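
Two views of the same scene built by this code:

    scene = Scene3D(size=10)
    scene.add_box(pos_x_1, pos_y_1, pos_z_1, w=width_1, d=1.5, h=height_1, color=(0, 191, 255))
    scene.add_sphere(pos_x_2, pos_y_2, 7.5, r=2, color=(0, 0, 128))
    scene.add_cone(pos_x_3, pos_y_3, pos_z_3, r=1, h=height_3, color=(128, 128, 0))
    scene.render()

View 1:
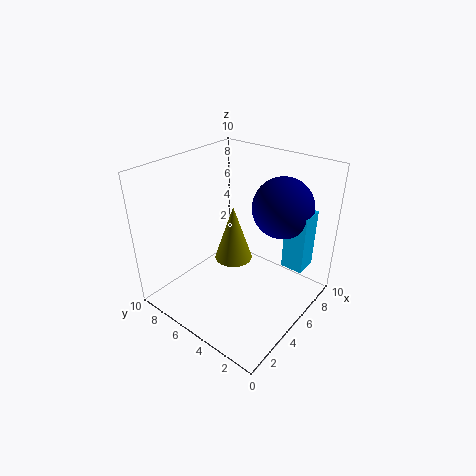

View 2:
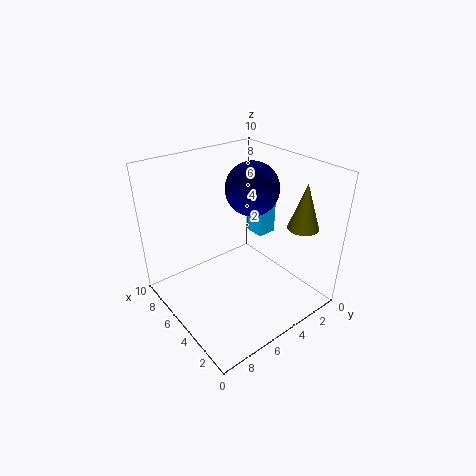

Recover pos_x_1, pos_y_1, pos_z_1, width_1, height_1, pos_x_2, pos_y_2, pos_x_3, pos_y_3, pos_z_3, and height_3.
pos_x_1 = 6
pos_y_1 = 0.5
pos_z_1 = 3.5
width_1 = 1.5
height_1 = 4
pos_x_2 = 6.5
pos_y_2 = 2.5
pos_x_3 = 1.5
pos_y_3 = 2.5
pos_z_3 = 6.5
height_3 = 3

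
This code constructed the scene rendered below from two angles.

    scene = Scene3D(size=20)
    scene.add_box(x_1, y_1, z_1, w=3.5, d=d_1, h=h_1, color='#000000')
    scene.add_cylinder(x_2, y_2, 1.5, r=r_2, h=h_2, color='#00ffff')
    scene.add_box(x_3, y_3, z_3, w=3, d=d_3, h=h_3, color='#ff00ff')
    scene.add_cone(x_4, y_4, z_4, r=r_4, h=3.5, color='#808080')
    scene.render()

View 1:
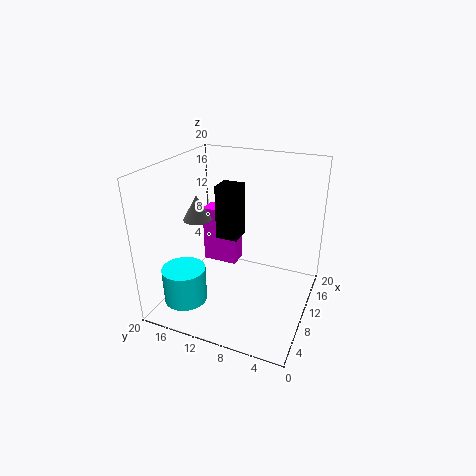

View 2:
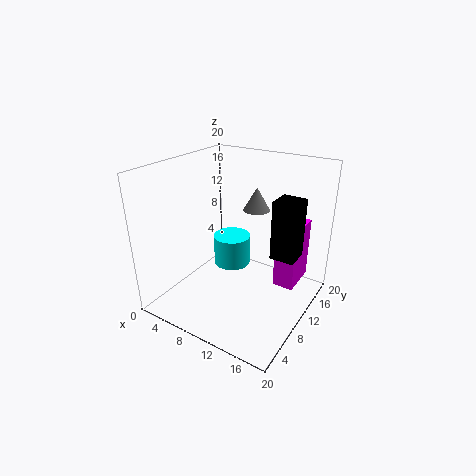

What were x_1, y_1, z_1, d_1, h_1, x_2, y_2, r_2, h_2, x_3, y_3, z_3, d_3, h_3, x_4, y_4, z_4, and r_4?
x_1 = 14, y_1 = 12, z_1 = 7, d_1 = 3.5, h_1 = 8.5, x_2 = 5, y_2 = 16, r_2 = 3, h_2 = 5, x_3 = 14.5, y_3 = 12.5, z_3 = 2.5, d_3 = 5.5, h_3 = 9, x_4 = 9.5, y_4 = 16, z_4 = 12, r_4 = 2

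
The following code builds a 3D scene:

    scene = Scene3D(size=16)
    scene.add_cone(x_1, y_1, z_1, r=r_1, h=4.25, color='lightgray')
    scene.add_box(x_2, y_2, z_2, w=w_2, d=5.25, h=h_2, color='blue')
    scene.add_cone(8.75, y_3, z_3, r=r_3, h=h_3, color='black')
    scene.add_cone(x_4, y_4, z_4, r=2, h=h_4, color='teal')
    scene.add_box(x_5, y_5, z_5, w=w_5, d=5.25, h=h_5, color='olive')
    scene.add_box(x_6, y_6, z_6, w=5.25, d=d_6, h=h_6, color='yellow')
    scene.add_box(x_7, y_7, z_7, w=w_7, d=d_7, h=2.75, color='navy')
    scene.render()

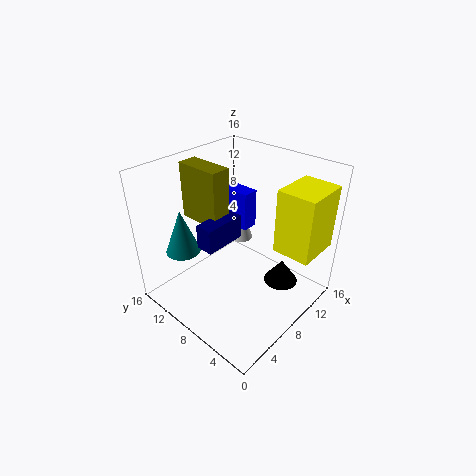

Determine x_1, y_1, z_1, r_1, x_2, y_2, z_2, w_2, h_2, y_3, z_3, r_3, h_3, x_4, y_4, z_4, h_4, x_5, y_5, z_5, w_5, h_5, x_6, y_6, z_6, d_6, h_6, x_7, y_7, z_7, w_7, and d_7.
x_1 = 14.25
y_1 = 13
z_1 = 3
r_1 = 1.5
x_2 = 11.5
y_2 = 10
z_2 = 6.5
w_2 = 2
h_2 = 4.75
y_3 = 2.5
z_3 = 4.75
r_3 = 1.75
h_3 = 2.5
x_4 = 4.5
y_4 = 13.5
z_4 = 5.5
h_4 = 5.25
x_5 = 6.25
y_5 = 9.75
z_5 = 9
w_5 = 2.25
h_5 = 6.5
x_6 = 10.25
y_6 = 0.5
z_6 = 6.75
d_6 = 4.25
h_6 = 7.25
x_7 = 4.25
y_7 = 8.5
z_7 = 7.5
w_7 = 4.75
d_7 = 2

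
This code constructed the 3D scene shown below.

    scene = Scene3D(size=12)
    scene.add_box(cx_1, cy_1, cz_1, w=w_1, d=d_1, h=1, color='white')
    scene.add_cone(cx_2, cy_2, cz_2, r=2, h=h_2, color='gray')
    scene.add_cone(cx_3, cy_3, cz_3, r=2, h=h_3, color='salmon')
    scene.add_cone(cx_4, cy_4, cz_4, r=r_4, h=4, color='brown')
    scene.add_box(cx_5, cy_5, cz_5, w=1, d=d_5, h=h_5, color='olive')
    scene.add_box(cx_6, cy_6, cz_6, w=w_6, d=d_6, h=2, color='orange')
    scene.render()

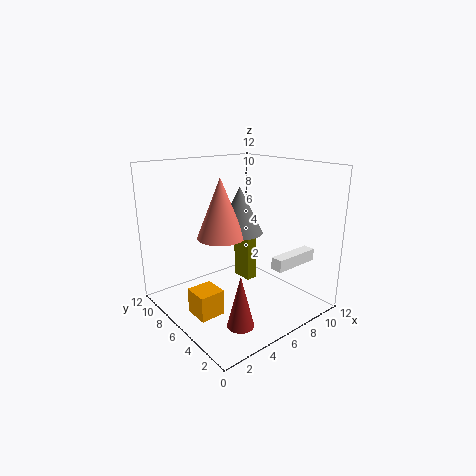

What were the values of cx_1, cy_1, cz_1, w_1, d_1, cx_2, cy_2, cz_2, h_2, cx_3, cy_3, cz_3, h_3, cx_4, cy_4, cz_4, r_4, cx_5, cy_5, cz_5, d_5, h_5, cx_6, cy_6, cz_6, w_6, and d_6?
cx_1 = 7
cy_1 = 2
cz_1 = 4
w_1 = 4
d_1 = 1
cx_2 = 7
cy_2 = 7
cz_2 = 6
h_2 = 4
cx_3 = 5
cy_3 = 7
cz_3 = 6
h_3 = 5
cx_4 = 3
cy_4 = 2
cz_4 = 1
r_4 = 1
cx_5 = 8
cy_5 = 7
cz_5 = 1
d_5 = 2
h_5 = 5
cx_6 = 1
cy_6 = 4
cz_6 = 1
w_6 = 2
d_6 = 2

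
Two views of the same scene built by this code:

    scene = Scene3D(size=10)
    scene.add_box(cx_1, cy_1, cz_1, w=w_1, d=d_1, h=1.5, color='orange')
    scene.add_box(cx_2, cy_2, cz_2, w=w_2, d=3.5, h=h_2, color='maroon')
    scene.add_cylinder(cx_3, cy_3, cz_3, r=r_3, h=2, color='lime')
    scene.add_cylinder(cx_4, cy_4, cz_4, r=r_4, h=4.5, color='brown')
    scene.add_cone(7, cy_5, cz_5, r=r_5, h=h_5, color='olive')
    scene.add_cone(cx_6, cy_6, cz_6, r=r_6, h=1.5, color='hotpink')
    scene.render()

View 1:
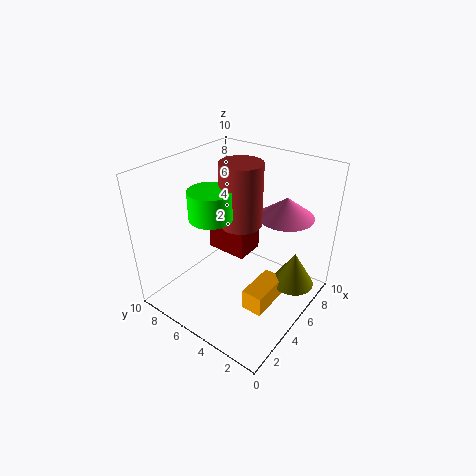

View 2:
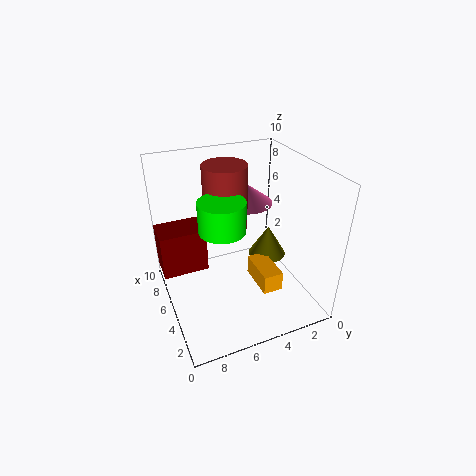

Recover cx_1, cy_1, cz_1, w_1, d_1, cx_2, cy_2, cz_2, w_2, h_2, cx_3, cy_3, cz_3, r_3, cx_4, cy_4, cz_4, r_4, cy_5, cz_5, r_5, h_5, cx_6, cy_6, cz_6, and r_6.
cx_1 = 3.5
cy_1 = 2
cz_1 = 0.5
w_1 = 3
d_1 = 1.5
cx_2 = 7.5
cy_2 = 6.5
cz_2 = 1
w_2 = 2.5
h_2 = 3.5
cx_3 = 4
cy_3 = 6.5
cz_3 = 6.5
r_3 = 1.5
cx_4 = 6
cy_4 = 5.5
cz_4 = 5.5
r_4 = 1.5
cy_5 = 1.5
cz_5 = 1.5
r_5 = 1.5
h_5 = 2.5
cx_6 = 8
cy_6 = 3
cz_6 = 6
r_6 = 2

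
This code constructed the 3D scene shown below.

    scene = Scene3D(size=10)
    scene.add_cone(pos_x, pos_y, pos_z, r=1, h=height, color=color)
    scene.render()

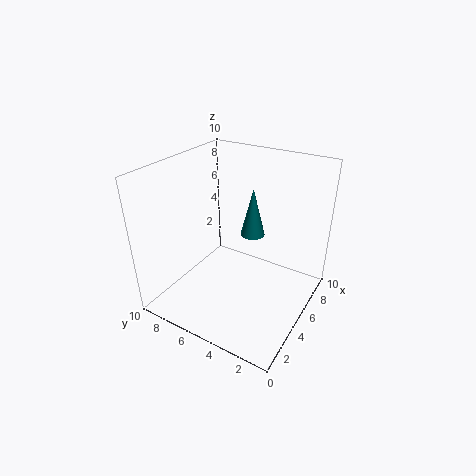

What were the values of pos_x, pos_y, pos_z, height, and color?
pos_x = 9; pos_y = 6; pos_z = 3; height = 4; color = 'teal'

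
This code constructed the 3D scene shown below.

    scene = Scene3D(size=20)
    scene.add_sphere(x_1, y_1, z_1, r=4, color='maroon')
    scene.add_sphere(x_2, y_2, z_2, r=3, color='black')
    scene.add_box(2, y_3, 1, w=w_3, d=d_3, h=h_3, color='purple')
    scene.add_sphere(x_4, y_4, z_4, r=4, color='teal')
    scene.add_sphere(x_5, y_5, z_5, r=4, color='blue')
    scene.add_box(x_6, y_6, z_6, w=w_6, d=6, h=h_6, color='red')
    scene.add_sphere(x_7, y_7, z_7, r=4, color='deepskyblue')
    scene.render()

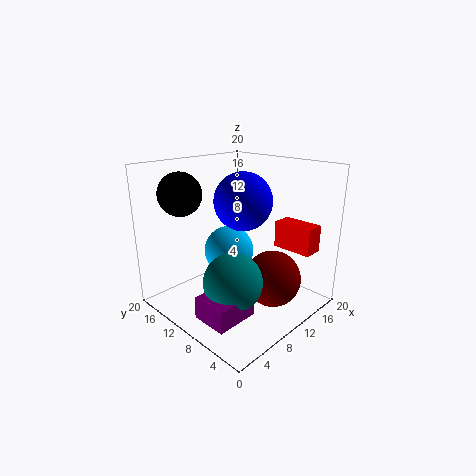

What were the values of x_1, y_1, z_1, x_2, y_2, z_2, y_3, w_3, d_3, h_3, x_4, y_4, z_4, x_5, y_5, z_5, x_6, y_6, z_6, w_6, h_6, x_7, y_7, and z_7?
x_1 = 13, y_1 = 6, z_1 = 4, x_2 = 5, y_2 = 16, z_2 = 16, y_3 = 5, w_3 = 6, d_3 = 5, h_3 = 3, x_4 = 7, y_4 = 8, z_4 = 5, x_5 = 11, y_5 = 10, z_5 = 15, x_6 = 17, y_6 = 3, z_6 = 7, w_6 = 3, h_6 = 4, x_7 = 14, y_7 = 16, z_7 = 5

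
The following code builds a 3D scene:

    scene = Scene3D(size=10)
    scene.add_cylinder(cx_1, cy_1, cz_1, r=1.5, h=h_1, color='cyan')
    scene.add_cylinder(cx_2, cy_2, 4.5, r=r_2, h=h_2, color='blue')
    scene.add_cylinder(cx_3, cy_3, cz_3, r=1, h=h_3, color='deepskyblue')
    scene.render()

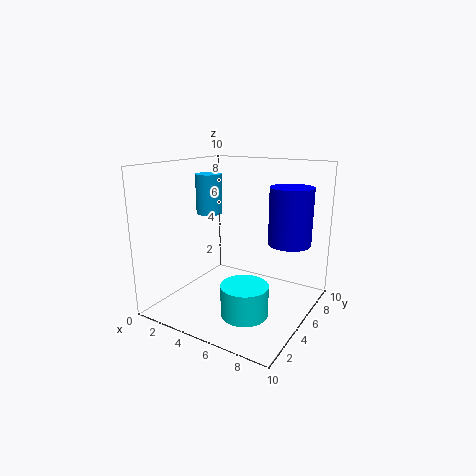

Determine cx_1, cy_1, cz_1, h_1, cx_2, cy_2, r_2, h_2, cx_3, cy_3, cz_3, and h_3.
cx_1 = 7; cy_1 = 2.5; cz_1 = 1; h_1 = 2; cx_2 = 8; cy_2 = 7; r_2 = 1.5; h_2 = 4; cx_3 = 1.5; cy_3 = 6.5; cz_3 = 6; h_3 = 3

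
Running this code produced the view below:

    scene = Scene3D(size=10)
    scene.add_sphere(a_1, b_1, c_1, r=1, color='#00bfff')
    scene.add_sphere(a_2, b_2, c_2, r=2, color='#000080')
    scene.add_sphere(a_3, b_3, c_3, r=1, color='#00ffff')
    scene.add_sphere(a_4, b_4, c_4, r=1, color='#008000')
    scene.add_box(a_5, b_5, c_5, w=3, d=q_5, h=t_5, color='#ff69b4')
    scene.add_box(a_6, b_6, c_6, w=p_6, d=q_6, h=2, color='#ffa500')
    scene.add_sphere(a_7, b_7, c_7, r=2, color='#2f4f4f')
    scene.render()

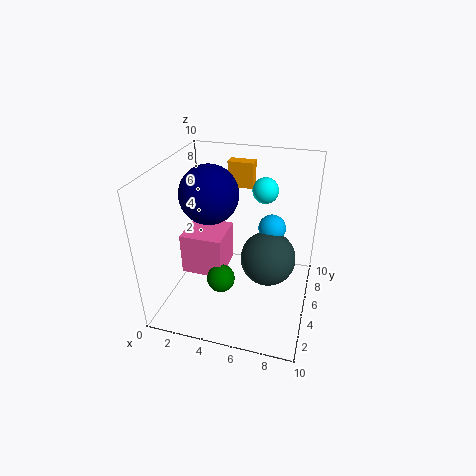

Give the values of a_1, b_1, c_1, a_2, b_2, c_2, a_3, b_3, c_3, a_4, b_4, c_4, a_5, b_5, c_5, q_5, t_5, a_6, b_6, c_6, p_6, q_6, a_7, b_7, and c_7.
a_1 = 7
b_1 = 7
c_1 = 5
a_2 = 3
b_2 = 5
c_2 = 8
a_3 = 6
b_3 = 9
c_3 = 7
a_4 = 4
b_4 = 4
c_4 = 2
a_5 = 1
b_5 = 4
c_5 = 2
q_5 = 3
t_5 = 3
a_6 = 3
b_6 = 9
c_6 = 7
p_6 = 2
q_6 = 1
a_7 = 7
b_7 = 6
c_7 = 3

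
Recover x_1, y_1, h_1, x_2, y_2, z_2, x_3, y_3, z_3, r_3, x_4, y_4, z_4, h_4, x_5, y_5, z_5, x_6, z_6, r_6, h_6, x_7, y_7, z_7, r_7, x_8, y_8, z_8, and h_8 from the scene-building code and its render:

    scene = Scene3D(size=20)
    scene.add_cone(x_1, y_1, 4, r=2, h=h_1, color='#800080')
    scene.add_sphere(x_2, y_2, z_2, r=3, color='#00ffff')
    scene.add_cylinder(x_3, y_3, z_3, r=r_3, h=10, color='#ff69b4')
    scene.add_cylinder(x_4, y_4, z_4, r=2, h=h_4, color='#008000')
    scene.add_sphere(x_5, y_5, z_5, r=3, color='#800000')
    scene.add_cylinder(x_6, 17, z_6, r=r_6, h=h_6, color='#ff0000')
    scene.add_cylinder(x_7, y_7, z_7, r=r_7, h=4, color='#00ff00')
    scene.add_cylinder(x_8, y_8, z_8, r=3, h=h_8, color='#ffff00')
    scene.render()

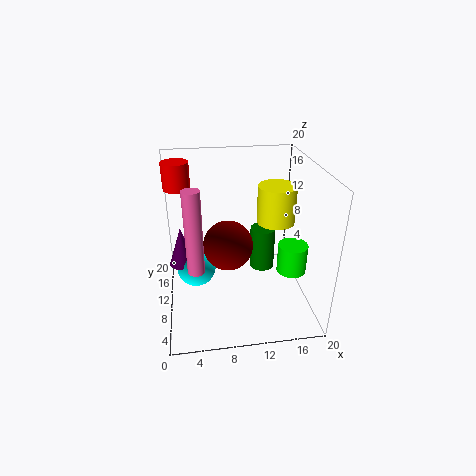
x_1 = 2, y_1 = 14, h_1 = 6, x_2 = 4, y_2 = 14, z_2 = 3, x_3 = 4, y_3 = 3, z_3 = 10, r_3 = 1, x_4 = 15, y_4 = 16, z_4 = 1, h_4 = 7, x_5 = 8, y_5 = 5, z_5 = 12, x_6 = 2, z_6 = 15, r_6 = 2, h_6 = 4, x_7 = 17, y_7 = 7, z_7 = 6, r_7 = 2, x_8 = 17, y_8 = 16, z_8 = 9, h_8 = 6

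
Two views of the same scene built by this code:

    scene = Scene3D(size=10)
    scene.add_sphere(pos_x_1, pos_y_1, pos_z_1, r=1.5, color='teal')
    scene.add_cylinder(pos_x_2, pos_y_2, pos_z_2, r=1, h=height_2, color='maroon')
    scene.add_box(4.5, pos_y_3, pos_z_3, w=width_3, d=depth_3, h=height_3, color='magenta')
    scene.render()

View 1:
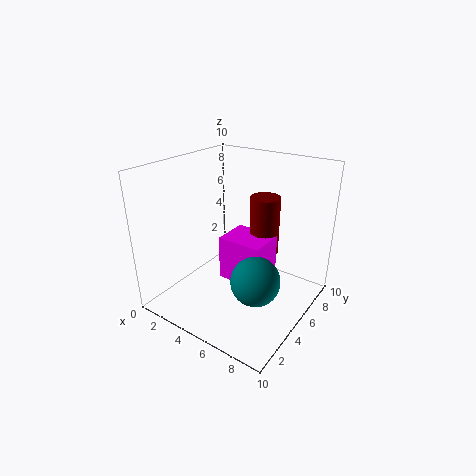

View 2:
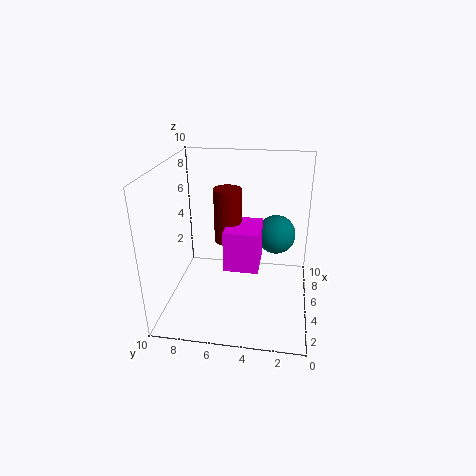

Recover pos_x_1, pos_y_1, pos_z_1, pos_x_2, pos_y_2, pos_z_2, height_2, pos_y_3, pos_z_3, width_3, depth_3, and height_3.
pos_x_1 = 8; pos_y_1 = 2.5; pos_z_1 = 4; pos_x_2 = 6.5; pos_y_2 = 6; pos_z_2 = 4; height_2 = 4; pos_y_3 = 3.5; pos_z_3 = 2.5; width_3 = 3; depth_3 = 2.5; height_3 = 3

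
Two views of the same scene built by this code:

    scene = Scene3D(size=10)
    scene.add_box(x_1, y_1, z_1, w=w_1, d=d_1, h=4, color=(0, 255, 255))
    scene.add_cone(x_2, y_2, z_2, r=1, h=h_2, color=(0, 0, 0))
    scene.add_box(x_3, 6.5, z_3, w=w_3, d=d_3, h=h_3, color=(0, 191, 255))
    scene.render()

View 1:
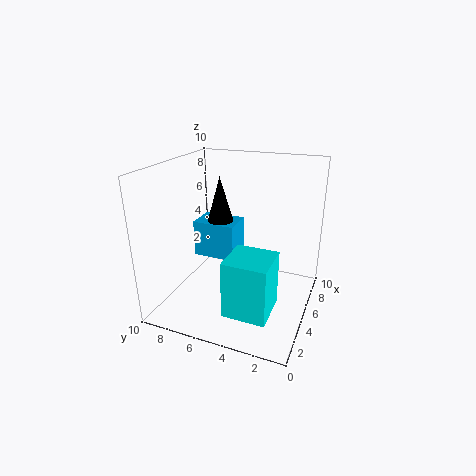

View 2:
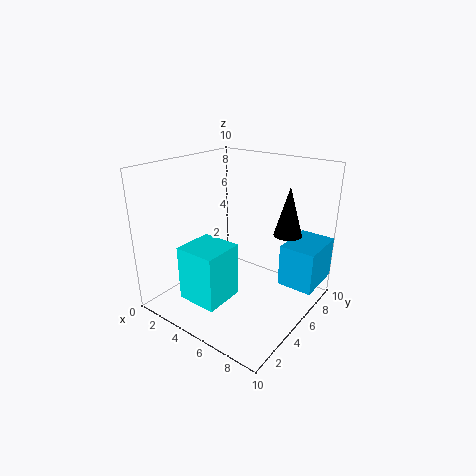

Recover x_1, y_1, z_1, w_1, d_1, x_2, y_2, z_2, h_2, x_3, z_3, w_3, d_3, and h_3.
x_1 = 2; y_1 = 2; z_1 = 0.5; w_1 = 3; d_1 = 3; x_2 = 7.5; y_2 = 7.5; z_2 = 5; h_2 = 3.5; x_3 = 7.5; z_3 = 1.5; w_3 = 2.5; d_3 = 3.5; h_3 = 3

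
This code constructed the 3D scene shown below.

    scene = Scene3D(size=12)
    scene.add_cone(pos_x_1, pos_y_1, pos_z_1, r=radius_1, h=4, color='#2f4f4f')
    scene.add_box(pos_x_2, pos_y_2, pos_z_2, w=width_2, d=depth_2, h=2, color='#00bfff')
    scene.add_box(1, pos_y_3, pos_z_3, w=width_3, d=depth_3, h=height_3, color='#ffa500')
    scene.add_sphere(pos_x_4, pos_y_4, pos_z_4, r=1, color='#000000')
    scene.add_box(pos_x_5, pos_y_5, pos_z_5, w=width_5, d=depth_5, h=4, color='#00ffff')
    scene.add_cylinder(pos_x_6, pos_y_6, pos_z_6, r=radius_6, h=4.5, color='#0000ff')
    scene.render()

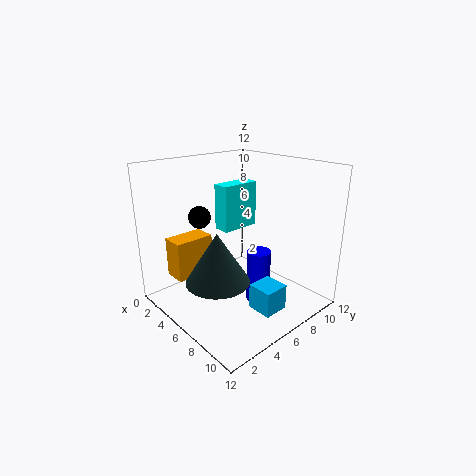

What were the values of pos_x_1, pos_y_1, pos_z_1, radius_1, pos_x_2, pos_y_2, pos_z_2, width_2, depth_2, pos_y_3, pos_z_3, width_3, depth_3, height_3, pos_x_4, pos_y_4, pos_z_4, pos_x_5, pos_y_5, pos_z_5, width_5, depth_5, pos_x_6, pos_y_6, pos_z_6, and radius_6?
pos_x_1 = 7
pos_y_1 = 3
pos_z_1 = 3.5
radius_1 = 2.5
pos_x_2 = 9
pos_y_2 = 4.5
pos_z_2 = 1.5
width_2 = 2
depth_2 = 2
pos_y_3 = 2
pos_z_3 = 2
width_3 = 2
depth_3 = 3.5
height_3 = 3.5
pos_x_4 = 2
pos_y_4 = 5
pos_z_4 = 7
pos_x_5 = 3
pos_y_5 = 6
pos_z_5 = 6
width_5 = 1.5
depth_5 = 3.5
pos_x_6 = 7.5
pos_y_6 = 7
pos_z_6 = 0.5
radius_6 = 1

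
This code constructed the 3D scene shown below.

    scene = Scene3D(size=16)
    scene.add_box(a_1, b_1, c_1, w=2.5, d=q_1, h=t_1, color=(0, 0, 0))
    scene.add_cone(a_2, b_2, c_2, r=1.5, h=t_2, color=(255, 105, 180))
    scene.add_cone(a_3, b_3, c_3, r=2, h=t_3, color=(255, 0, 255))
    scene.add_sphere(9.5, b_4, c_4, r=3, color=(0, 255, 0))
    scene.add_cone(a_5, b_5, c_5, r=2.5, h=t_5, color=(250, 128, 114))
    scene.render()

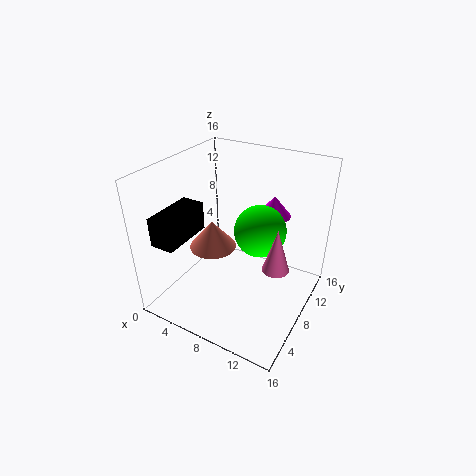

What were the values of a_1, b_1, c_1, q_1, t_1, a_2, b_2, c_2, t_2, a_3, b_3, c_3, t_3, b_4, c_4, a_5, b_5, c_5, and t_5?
a_1 = 2.5; b_1 = 0.5; c_1 = 9.5; q_1 = 5.5; t_1 = 3; a_2 = 12.5; b_2 = 8.5; c_2 = 5; t_2 = 5; a_3 = 10; b_3 = 13; c_3 = 9; t_3 = 2.5; b_4 = 10.5; c_4 = 8; a_5 = 6; b_5 = 6; c_5 = 7.5; t_5 = 3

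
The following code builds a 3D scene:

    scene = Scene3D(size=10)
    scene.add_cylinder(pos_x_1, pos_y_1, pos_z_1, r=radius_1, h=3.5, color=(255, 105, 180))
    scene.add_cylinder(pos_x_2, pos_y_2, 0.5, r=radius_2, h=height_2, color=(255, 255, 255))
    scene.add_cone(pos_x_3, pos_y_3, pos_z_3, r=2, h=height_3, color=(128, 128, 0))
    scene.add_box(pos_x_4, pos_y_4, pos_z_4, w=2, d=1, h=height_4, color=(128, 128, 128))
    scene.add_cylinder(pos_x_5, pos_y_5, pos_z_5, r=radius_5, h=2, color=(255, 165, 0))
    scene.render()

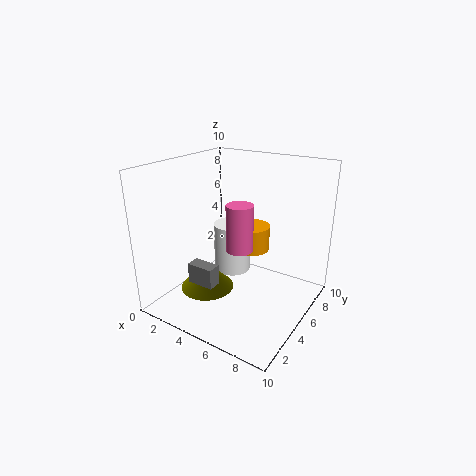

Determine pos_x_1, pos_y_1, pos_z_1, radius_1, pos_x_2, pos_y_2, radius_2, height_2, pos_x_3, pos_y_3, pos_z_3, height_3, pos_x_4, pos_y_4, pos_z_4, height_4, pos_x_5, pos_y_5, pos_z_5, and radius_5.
pos_x_1 = 4.5; pos_y_1 = 6; pos_z_1 = 3.5; radius_1 = 1; pos_x_2 = 2.5; pos_y_2 = 8; radius_2 = 1.5; height_2 = 4; pos_x_3 = 2.5; pos_y_3 = 4.5; pos_z_3 = 0.5; height_3 = 2; pos_x_4 = 2; pos_y_4 = 3; pos_z_4 = 1.5; height_4 = 1.5; pos_x_5 = 4; pos_y_5 = 8.5; pos_z_5 = 2.5; radius_5 = 1.5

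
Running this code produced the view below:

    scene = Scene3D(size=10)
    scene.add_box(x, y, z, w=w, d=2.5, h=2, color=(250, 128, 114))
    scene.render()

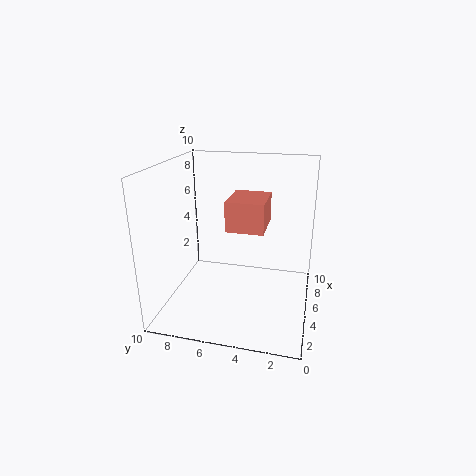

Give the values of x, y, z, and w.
x = 3.5, y = 3, z = 6, w = 3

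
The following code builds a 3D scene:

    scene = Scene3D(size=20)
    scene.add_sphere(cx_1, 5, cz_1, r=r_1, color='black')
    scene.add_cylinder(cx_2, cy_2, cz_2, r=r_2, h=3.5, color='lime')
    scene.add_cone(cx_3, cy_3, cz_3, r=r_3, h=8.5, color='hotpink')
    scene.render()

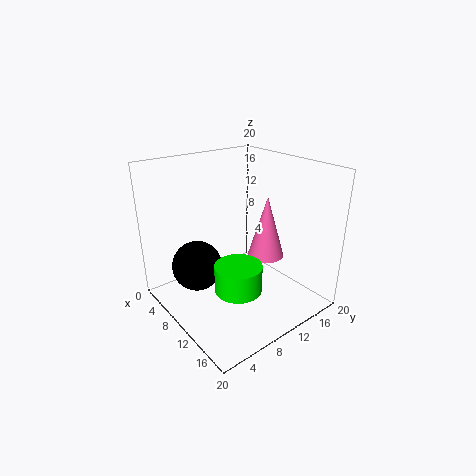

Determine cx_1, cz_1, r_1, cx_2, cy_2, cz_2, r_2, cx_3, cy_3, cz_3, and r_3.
cx_1 = 7; cz_1 = 6; r_1 = 3.5; cx_2 = 14.5; cy_2 = 6.5; cz_2 = 5.5; r_2 = 3; cx_3 = 12.5; cy_3 = 13; cz_3 = 7.5; r_3 = 2.5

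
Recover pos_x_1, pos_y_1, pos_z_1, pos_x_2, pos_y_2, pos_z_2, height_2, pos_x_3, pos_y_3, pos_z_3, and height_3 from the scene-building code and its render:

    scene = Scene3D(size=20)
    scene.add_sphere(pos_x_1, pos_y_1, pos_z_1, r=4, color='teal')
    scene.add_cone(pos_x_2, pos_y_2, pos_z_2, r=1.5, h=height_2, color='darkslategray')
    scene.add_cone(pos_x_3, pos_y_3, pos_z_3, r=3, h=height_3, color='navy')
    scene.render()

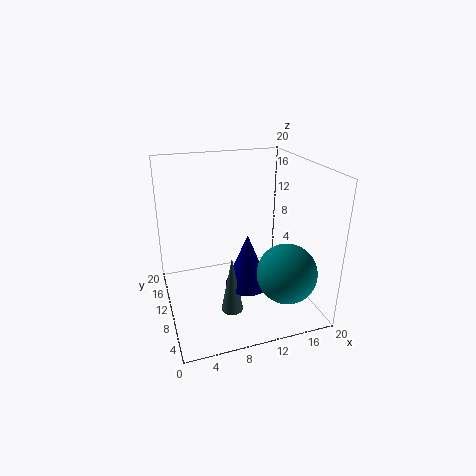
pos_x_1 = 15
pos_y_1 = 4.5
pos_z_1 = 6.5
pos_x_2 = 8
pos_y_2 = 6.5
pos_z_2 = 1
height_2 = 8
pos_x_3 = 10.5
pos_y_3 = 7.5
pos_z_3 = 4
height_3 = 7.5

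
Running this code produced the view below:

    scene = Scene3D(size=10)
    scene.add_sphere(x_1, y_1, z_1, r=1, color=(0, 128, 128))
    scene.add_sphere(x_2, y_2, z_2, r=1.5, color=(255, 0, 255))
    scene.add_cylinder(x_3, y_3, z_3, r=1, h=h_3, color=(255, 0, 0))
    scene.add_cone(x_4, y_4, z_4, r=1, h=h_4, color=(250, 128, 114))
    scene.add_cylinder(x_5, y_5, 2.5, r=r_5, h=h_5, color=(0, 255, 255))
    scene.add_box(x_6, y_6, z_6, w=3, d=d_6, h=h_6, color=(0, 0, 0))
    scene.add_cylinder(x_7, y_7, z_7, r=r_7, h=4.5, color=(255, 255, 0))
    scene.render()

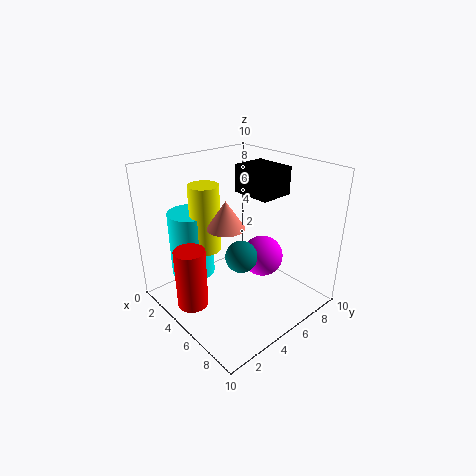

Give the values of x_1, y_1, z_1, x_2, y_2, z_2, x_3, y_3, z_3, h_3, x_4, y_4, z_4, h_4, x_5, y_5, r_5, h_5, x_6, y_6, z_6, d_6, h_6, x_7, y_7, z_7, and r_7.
x_1 = 7, y_1 = 3.5, z_1 = 5, x_2 = 5.5, y_2 = 7, z_2 = 3, x_3 = 5, y_3 = 1, z_3 = 1.5, h_3 = 4, x_4 = 8, y_4 = 1.5, z_4 = 8, h_4 = 1.5, x_5 = 3, y_5 = 2.5, r_5 = 1.5, h_5 = 4.5, x_6 = 3, y_6 = 6.5, z_6 = 7.5, d_6 = 2.5, h_6 = 2, x_7 = 4, y_7 = 3, z_7 = 4.5, r_7 = 1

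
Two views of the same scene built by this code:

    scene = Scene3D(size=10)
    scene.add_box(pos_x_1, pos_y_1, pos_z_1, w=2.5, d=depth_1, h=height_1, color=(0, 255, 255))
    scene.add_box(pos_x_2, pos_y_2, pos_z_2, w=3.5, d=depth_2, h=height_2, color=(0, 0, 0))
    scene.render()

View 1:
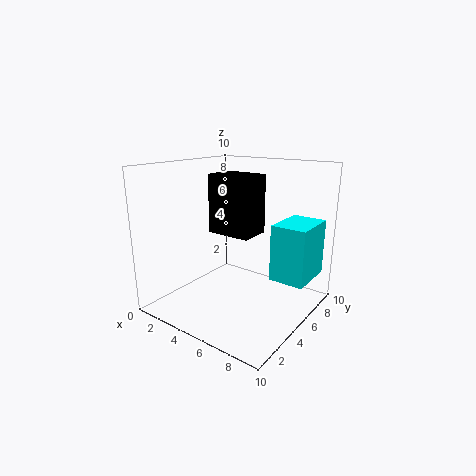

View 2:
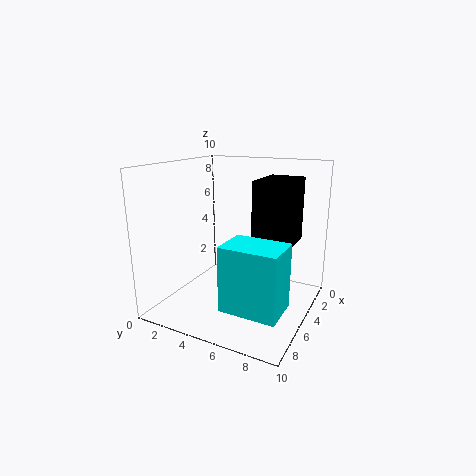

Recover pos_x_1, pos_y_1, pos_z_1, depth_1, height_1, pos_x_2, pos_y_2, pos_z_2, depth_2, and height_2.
pos_x_1 = 7
pos_y_1 = 6
pos_z_1 = 2
depth_1 = 3.5
height_1 = 4
pos_x_2 = 1.5
pos_y_2 = 6
pos_z_2 = 4.5
depth_2 = 2.5
height_2 = 4.5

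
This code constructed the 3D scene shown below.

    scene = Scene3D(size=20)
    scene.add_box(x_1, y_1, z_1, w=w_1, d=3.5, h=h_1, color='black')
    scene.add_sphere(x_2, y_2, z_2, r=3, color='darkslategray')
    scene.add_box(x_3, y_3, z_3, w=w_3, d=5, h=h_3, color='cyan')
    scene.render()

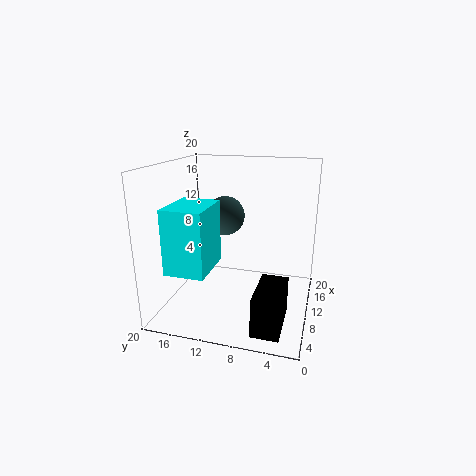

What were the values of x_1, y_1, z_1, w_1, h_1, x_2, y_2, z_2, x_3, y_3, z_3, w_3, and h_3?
x_1 = 1, y_1 = 2.5, z_1 = 1, w_1 = 7, h_1 = 5, x_2 = 15, y_2 = 13.5, z_2 = 11.5, x_3 = 0.5, y_3 = 11.5, z_3 = 8, w_3 = 6.5, h_3 = 8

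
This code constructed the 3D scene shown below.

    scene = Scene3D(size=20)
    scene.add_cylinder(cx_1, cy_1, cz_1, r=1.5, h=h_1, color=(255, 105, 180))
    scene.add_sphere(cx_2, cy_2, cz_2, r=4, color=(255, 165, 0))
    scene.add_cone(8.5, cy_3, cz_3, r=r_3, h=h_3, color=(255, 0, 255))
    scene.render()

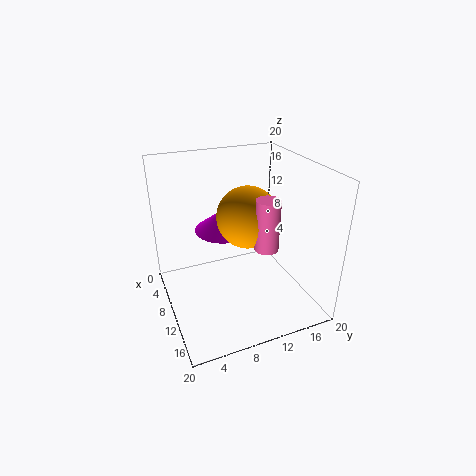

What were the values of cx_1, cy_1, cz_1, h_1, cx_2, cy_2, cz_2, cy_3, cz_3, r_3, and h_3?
cx_1 = 15.5; cy_1 = 11.5; cz_1 = 11; h_1 = 6.5; cx_2 = 12; cy_2 = 10.5; cz_2 = 14; cy_3 = 8.5; cz_3 = 11; r_3 = 4; h_3 = 3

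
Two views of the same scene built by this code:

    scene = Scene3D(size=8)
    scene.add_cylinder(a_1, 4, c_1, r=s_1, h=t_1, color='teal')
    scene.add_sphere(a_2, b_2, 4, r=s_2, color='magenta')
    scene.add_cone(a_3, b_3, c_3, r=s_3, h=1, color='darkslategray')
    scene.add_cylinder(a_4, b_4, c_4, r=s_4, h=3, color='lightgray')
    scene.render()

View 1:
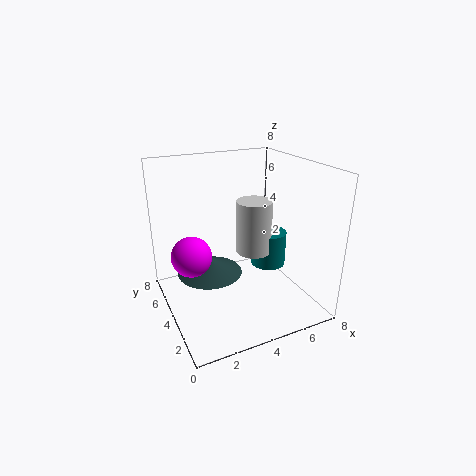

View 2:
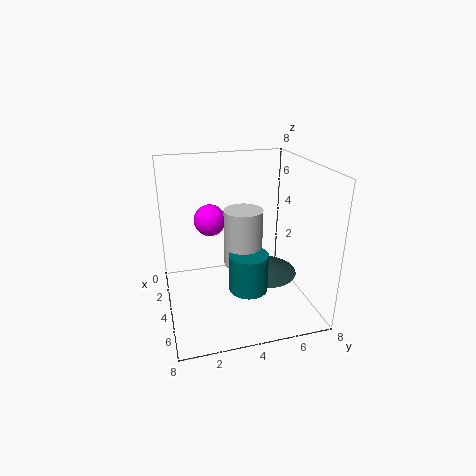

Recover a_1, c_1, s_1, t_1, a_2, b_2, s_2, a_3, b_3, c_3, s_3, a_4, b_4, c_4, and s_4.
a_1 = 6; c_1 = 2; s_1 = 1; t_1 = 2; a_2 = 1; b_2 = 3; s_2 = 1; a_3 = 3; b_3 = 6; c_3 = 1; s_3 = 2; a_4 = 5; b_4 = 4; c_4 = 3; s_4 = 1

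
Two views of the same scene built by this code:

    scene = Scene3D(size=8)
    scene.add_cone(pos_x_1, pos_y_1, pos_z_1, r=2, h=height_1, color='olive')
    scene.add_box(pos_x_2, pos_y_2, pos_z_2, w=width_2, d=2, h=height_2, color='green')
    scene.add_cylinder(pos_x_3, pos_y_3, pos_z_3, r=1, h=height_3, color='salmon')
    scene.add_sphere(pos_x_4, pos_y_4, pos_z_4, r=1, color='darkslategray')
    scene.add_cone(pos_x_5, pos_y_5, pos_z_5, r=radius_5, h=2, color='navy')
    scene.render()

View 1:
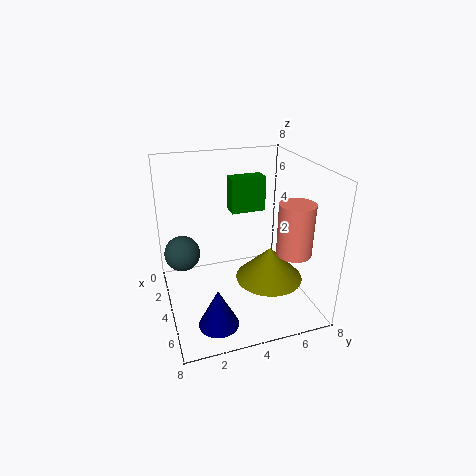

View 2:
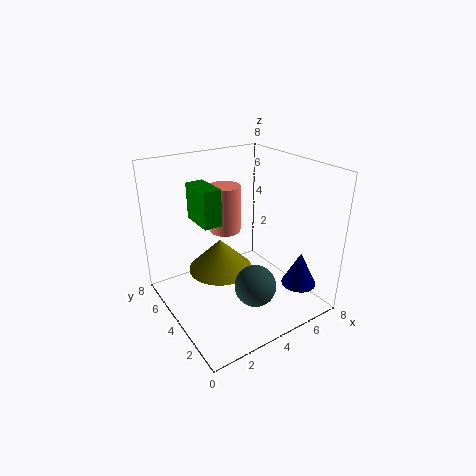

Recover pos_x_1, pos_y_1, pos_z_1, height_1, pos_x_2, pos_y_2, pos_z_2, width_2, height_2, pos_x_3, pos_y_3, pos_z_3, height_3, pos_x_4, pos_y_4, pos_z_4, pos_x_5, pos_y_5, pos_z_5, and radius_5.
pos_x_1 = 4, pos_y_1 = 6, pos_z_1 = 1, height_1 = 2, pos_x_2 = 2, pos_y_2 = 4, pos_z_2 = 5, width_2 = 1, height_2 = 2, pos_x_3 = 5, pos_y_3 = 7, pos_z_3 = 3, height_3 = 3, pos_x_4 = 3, pos_y_4 = 1, pos_z_4 = 3, pos_x_5 = 7, pos_y_5 = 2, pos_z_5 = 1, radius_5 = 1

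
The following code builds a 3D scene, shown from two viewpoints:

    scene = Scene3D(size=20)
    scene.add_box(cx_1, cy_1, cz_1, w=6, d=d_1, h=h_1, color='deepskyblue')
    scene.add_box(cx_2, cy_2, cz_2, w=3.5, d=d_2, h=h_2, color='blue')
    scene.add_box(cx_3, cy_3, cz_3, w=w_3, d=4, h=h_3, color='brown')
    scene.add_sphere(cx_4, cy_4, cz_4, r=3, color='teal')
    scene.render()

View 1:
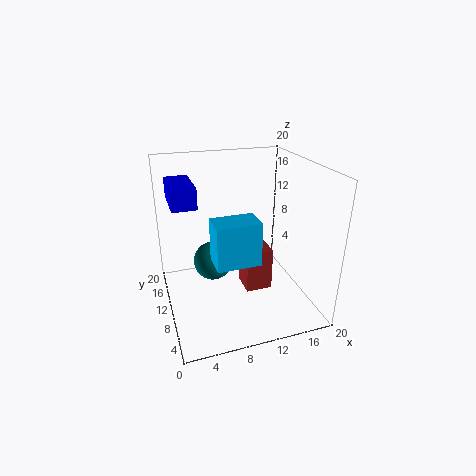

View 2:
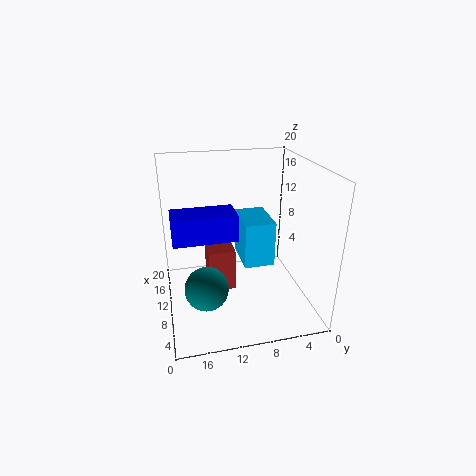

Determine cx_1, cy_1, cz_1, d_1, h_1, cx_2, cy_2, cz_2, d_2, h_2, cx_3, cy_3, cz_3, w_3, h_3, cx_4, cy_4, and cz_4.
cx_1 = 6
cy_1 = 6
cz_1 = 7.5
d_1 = 4
h_1 = 6
cx_2 = 1.5
cy_2 = 12
cz_2 = 14
d_2 = 7
h_2 = 3
cx_3 = 11.5
cy_3 = 10
cz_3 = 0.5
w_3 = 4
h_3 = 6.5
cx_4 = 7.5
cy_4 = 15
cz_4 = 4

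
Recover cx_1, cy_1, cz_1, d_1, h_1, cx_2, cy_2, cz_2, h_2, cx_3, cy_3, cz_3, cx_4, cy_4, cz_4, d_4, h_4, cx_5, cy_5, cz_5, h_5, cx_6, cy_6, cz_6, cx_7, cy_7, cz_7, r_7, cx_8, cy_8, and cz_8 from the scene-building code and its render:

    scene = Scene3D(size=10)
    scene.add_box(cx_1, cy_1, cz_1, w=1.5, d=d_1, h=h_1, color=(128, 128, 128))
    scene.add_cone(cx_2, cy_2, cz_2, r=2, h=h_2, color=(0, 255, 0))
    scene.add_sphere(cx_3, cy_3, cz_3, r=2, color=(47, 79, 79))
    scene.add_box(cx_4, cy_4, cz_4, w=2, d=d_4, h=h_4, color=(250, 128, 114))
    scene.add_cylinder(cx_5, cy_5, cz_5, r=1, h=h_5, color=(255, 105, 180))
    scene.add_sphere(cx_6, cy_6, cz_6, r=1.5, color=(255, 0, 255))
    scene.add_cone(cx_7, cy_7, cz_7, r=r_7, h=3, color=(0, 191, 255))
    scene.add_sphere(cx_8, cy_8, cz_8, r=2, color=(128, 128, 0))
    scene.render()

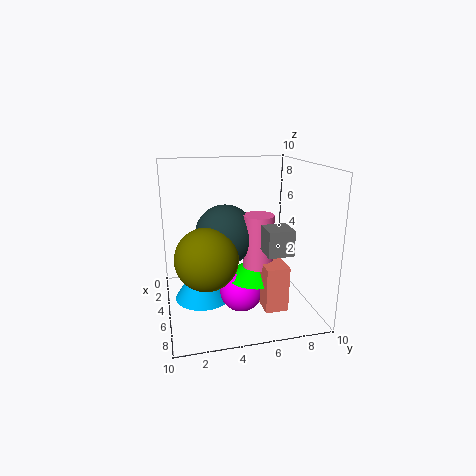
cx_1 = 8.5
cy_1 = 5.5
cz_1 = 5.5
d_1 = 1.5
h_1 = 1.5
cx_2 = 6
cy_2 = 6
cz_2 = 2.5
h_2 = 1.5
cx_3 = 5.5
cy_3 = 4
cz_3 = 5.5
cx_4 = 6.5
cy_4 = 6
cz_4 = 1
d_4 = 1.5
h_4 = 3
cx_5 = 6.5
cy_5 = 6
cz_5 = 3.5
h_5 = 3.5
cx_6 = 6
cy_6 = 5
cz_6 = 1.5
cx_7 = 4.5
cy_7 = 2.5
cz_7 = 0.5
r_7 = 2
cx_8 = 7
cy_8 = 2.5
cz_8 = 4.5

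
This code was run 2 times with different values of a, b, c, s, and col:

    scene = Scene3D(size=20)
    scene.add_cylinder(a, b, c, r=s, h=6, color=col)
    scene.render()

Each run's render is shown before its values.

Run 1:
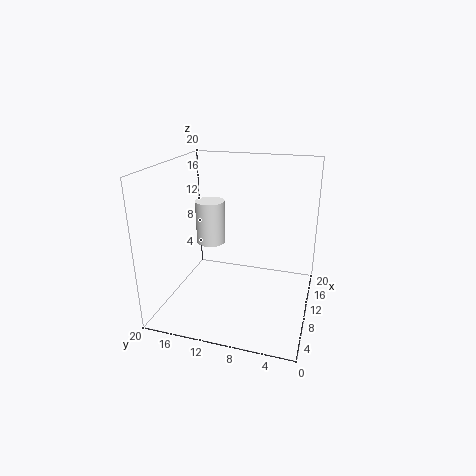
a = 10; b = 14; c = 9; s = 2; col = 'white'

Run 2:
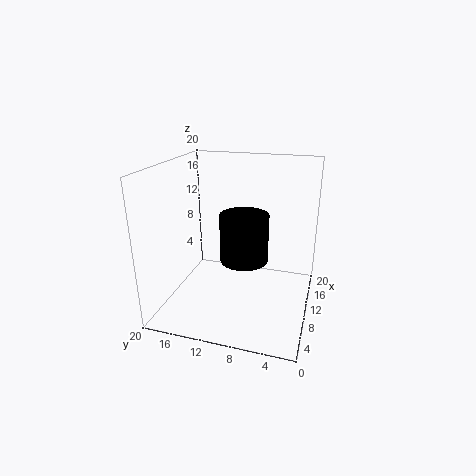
a = 6; b = 8; c = 9; s = 3; col = 'black'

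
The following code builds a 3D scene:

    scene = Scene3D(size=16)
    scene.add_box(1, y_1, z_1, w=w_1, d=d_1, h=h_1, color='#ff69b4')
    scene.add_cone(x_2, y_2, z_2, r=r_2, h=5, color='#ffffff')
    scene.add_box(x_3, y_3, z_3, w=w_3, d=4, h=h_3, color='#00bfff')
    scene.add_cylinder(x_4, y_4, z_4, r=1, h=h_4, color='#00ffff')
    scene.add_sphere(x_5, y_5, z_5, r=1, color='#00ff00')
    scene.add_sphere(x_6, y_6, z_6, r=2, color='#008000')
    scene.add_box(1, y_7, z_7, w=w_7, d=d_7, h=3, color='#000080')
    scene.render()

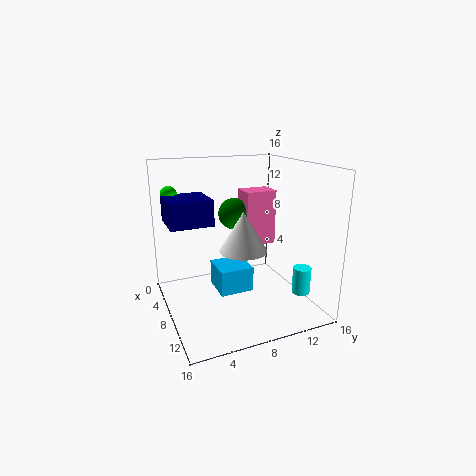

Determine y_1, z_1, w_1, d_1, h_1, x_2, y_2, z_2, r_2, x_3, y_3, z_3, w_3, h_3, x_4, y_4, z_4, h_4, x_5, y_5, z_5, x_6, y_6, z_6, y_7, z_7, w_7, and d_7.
y_1 = 11
z_1 = 5
w_1 = 3
d_1 = 4
h_1 = 7
x_2 = 5
y_2 = 10
z_2 = 5
r_2 = 3
x_3 = 4
y_3 = 6
z_3 = 1
w_3 = 4
h_3 = 3
x_4 = 12
y_4 = 14
z_4 = 2
h_4 = 3
x_5 = 1
y_5 = 2
z_5 = 12
x_6 = 2
y_6 = 10
z_6 = 9
y_7 = 1
z_7 = 9
w_7 = 5
d_7 = 5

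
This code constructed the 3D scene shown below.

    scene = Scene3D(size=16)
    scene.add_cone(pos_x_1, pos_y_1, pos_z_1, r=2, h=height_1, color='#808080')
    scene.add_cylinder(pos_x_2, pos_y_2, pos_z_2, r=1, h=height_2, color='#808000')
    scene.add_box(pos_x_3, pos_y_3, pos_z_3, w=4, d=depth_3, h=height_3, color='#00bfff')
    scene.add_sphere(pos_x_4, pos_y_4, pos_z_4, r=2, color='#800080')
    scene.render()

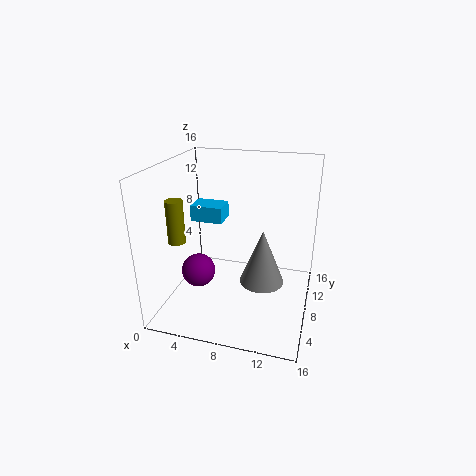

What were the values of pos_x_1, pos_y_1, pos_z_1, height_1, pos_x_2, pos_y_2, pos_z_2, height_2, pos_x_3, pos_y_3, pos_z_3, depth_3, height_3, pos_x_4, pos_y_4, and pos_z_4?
pos_x_1 = 12
pos_y_1 = 2
pos_z_1 = 7
height_1 = 5
pos_x_2 = 1
pos_y_2 = 7
pos_z_2 = 7
height_2 = 5
pos_x_3 = 1
pos_y_3 = 11
pos_z_3 = 8
depth_3 = 3
height_3 = 2
pos_x_4 = 3
pos_y_4 = 8
pos_z_4 = 3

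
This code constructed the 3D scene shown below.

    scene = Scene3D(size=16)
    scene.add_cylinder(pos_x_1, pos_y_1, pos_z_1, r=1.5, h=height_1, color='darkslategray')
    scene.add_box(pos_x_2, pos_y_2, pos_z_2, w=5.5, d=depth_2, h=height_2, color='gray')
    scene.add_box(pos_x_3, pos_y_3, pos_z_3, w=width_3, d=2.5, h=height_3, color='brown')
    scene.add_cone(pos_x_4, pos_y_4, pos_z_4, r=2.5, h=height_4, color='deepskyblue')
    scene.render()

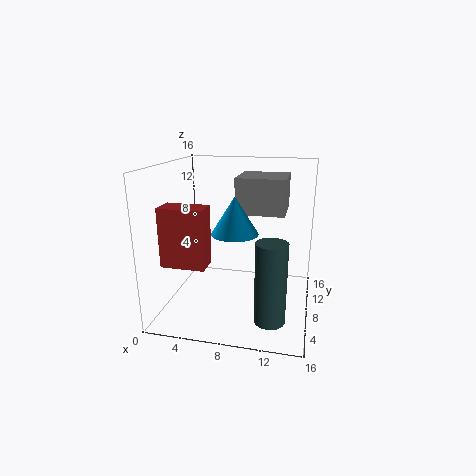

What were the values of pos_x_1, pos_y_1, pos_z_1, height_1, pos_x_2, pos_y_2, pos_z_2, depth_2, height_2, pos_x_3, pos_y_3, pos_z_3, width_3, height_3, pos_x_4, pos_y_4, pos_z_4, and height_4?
pos_x_1 = 12.5
pos_y_1 = 2
pos_z_1 = 2
height_1 = 8
pos_x_2 = 7.5
pos_y_2 = 8.5
pos_z_2 = 10.5
depth_2 = 5.5
height_2 = 4
pos_x_3 = 1.5
pos_y_3 = 2
pos_z_3 = 6.5
width_3 = 4.5
height_3 = 6
pos_x_4 = 8
pos_y_4 = 6.5
pos_z_4 = 9
height_4 = 4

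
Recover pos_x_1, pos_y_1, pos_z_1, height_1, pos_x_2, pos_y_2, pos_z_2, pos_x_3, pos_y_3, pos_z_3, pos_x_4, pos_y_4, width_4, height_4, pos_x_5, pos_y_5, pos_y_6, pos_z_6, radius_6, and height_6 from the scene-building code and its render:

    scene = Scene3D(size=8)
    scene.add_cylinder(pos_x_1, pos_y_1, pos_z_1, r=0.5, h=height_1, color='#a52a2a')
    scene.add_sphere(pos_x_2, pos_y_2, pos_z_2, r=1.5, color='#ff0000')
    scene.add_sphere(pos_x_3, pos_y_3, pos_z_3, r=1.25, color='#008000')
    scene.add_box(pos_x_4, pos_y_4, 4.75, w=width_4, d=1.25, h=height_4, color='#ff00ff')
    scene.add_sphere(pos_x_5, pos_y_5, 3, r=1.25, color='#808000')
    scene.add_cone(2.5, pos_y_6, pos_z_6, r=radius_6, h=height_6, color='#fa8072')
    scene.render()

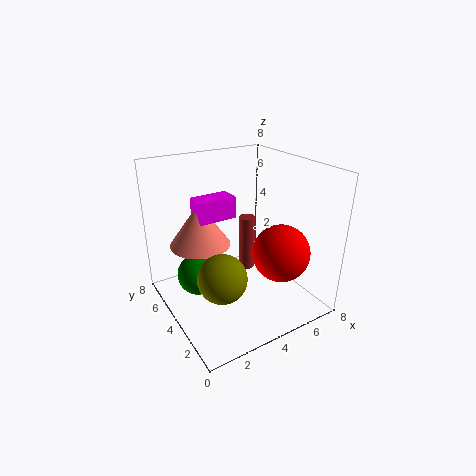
pos_x_1 = 5.75
pos_y_1 = 5.75
pos_z_1 = 0.75
height_1 = 3.5
pos_x_2 = 5.25
pos_y_2 = 1.75
pos_z_2 = 3.75
pos_x_3 = 2.25
pos_y_3 = 5.75
pos_z_3 = 1.25
pos_x_4 = 2.25
pos_y_4 = 5
width_4 = 2.25
height_4 = 1.25
pos_x_5 = 2
pos_y_5 = 2.25
pos_y_6 = 5.75
pos_z_6 = 3.25
radius_6 = 1.75
height_6 = 2.5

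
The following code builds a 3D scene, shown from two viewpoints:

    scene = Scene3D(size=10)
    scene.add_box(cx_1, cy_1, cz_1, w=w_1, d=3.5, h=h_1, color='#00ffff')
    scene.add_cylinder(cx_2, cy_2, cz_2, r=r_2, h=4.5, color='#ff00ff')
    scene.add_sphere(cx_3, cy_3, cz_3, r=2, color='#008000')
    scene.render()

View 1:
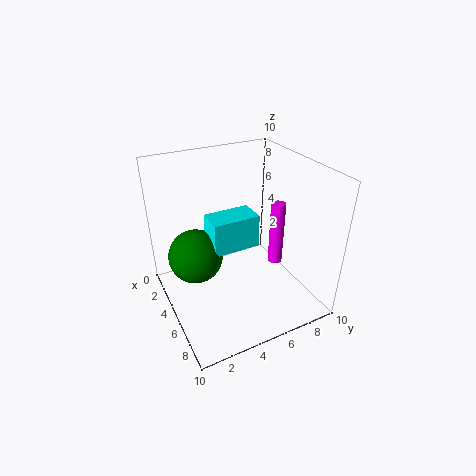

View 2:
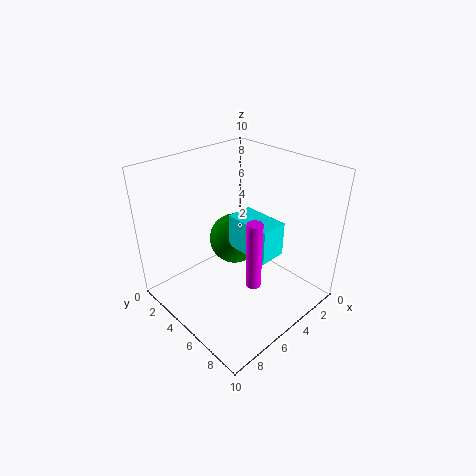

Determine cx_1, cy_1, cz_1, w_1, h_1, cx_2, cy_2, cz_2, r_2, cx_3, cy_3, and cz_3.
cx_1 = 2.5; cy_1 = 3.5; cz_1 = 3.5; w_1 = 2; h_1 = 2.5; cx_2 = 6; cy_2 = 7.5; cz_2 = 3; r_2 = 0.5; cx_3 = 3; cy_3 = 2.5; cz_3 = 3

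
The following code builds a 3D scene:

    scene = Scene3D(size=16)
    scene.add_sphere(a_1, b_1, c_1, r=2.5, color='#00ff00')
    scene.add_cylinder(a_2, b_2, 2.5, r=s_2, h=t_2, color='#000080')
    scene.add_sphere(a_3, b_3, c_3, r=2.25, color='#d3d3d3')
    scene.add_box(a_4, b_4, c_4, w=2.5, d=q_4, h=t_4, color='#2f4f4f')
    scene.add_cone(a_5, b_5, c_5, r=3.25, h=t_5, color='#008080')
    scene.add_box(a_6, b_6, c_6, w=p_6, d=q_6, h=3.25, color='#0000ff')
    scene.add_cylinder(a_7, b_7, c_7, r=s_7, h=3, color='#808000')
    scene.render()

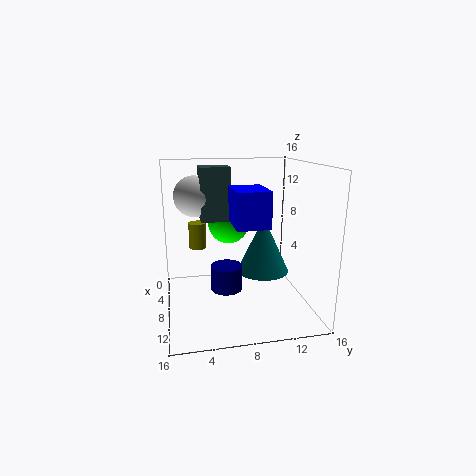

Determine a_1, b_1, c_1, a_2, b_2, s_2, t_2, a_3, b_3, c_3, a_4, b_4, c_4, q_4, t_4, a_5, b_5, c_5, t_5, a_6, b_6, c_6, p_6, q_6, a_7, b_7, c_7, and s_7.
a_1 = 3.5
b_1 = 7.75
c_1 = 8.5
a_2 = 9
b_2 = 6.5
s_2 = 1.75
t_2 = 2.75
a_3 = 6.25
b_3 = 3.5
c_3 = 12.5
a_4 = 5.75
b_4 = 4
c_4 = 10
q_4 = 3.25
t_4 = 5.75
a_5 = 4.5
b_5 = 12
c_5 = 2.25
t_5 = 7
a_6 = 12
b_6 = 6.25
c_6 = 11.25
p_6 = 4
q_6 = 3
a_7 = 5.25
b_7 = 3.75
c_7 = 6.25
s_7 = 1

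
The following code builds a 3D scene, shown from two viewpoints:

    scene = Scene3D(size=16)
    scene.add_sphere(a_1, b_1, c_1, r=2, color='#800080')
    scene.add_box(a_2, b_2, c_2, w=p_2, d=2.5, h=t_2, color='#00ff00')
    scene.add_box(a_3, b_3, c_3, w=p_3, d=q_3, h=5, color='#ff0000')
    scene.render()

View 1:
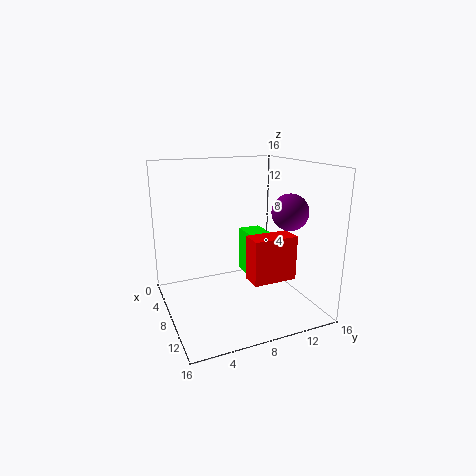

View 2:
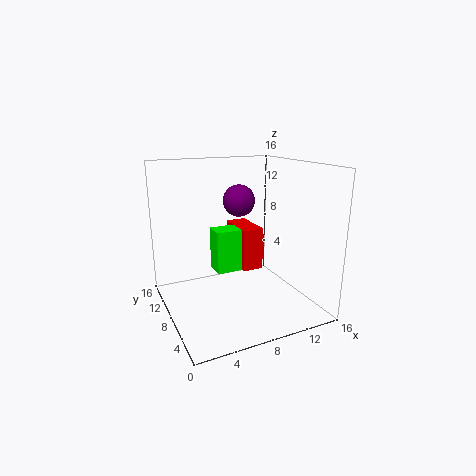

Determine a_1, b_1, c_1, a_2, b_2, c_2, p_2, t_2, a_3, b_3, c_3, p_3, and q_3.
a_1 = 10.5; b_1 = 13; c_1 = 11; a_2 = 6; b_2 = 9; c_2 = 3.5; p_2 = 3; t_2 = 5; a_3 = 9; b_3 = 8.5; c_3 = 3.5; p_3 = 2.5; q_3 = 5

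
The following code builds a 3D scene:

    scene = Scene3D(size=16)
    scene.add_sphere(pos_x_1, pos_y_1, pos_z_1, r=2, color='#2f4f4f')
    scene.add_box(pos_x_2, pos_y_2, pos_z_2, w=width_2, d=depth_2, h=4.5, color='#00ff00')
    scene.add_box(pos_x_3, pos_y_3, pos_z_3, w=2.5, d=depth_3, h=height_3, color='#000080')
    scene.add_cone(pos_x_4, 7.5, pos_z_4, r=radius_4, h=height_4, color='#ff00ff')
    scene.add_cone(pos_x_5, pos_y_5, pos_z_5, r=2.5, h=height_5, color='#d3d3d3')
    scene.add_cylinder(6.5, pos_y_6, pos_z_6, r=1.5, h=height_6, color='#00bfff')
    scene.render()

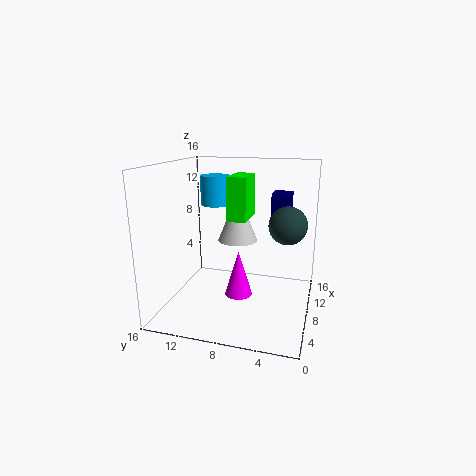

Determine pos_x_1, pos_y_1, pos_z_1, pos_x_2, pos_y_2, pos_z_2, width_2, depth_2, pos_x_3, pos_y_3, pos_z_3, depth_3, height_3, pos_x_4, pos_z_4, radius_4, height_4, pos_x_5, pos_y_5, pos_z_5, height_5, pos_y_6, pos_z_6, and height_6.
pos_x_1 = 7.5, pos_y_1 = 2.5, pos_z_1 = 10, pos_x_2 = 5.5, pos_y_2 = 6.5, pos_z_2 = 10.5, width_2 = 4, depth_2 = 2, pos_x_3 = 8.5, pos_y_3 = 2.5, pos_z_3 = 9, depth_3 = 2, height_3 = 4, pos_x_4 = 6.5, pos_z_4 = 2, radius_4 = 1.5, height_4 = 5, pos_x_5 = 13, pos_y_5 = 9.5, pos_z_5 = 6, height_5 = 6, pos_y_6 = 10, pos_z_6 = 12, height_6 = 3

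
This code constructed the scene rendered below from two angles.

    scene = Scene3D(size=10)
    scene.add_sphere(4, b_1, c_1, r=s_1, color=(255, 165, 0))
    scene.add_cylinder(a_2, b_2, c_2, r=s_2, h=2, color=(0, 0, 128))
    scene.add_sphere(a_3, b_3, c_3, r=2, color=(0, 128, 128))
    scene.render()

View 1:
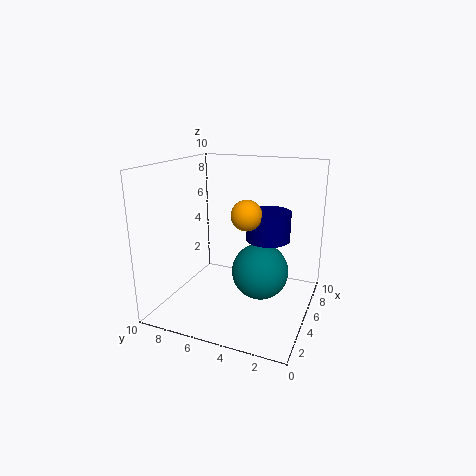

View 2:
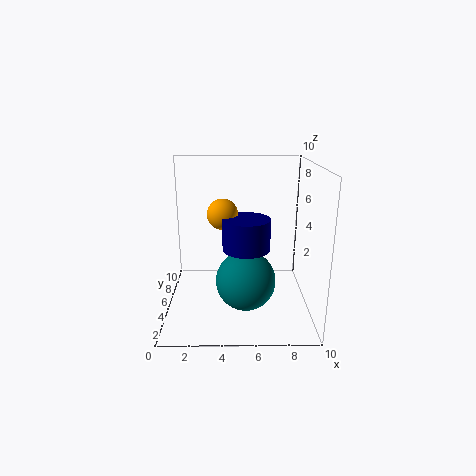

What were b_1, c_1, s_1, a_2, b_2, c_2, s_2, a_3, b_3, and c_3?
b_1 = 4; c_1 = 7; s_1 = 1; a_2 = 5.5; b_2 = 3; c_2 = 5; s_2 = 1.5; a_3 = 5.5; b_3 = 3.5; c_3 = 2.5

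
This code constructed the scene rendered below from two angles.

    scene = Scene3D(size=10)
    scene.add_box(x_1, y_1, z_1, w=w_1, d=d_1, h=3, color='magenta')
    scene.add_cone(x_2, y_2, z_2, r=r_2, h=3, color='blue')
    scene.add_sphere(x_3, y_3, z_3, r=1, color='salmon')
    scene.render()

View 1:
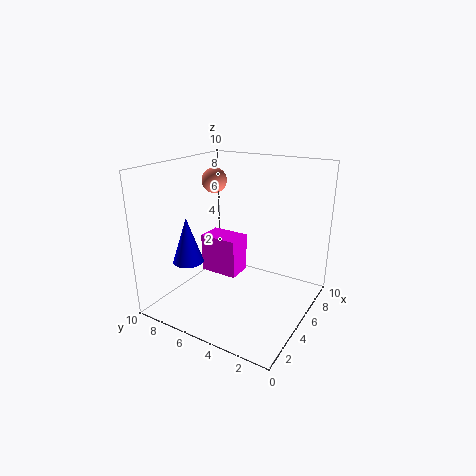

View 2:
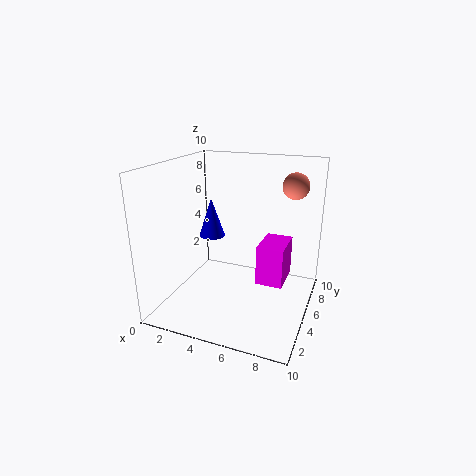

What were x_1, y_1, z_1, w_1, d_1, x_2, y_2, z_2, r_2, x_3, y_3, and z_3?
x_1 = 6; y_1 = 6; z_1 = 1; w_1 = 2; d_1 = 3; x_2 = 2; y_2 = 7; z_2 = 4; r_2 = 1; x_3 = 8; y_3 = 9; z_3 = 8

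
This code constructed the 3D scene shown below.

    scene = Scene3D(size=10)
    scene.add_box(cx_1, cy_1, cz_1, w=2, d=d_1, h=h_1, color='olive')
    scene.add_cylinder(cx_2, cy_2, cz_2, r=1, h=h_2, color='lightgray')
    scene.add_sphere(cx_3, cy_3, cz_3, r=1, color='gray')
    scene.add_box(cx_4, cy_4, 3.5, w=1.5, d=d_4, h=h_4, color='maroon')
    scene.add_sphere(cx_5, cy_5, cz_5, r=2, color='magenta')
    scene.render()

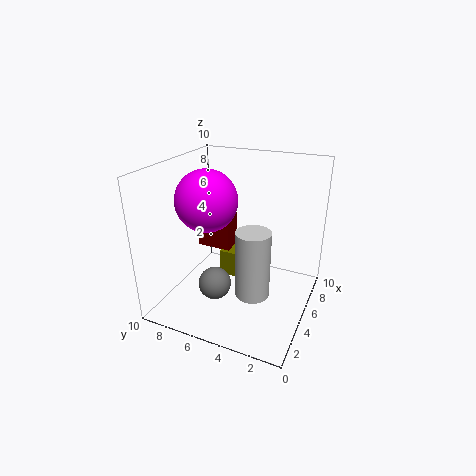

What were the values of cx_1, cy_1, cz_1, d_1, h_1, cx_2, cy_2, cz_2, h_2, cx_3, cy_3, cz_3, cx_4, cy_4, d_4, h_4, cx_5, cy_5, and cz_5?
cx_1 = 6, cy_1 = 5, cz_1 = 1, d_1 = 2, h_1 = 2, cx_2 = 1.5, cy_2 = 2.5, cz_2 = 3.5, h_2 = 4, cx_3 = 1.5, cy_3 = 5, cz_3 = 3.5, cx_4 = 5.5, cy_4 = 6, d_4 = 2.5, h_4 = 2.5, cx_5 = 3.5, cy_5 = 6.5, cz_5 = 8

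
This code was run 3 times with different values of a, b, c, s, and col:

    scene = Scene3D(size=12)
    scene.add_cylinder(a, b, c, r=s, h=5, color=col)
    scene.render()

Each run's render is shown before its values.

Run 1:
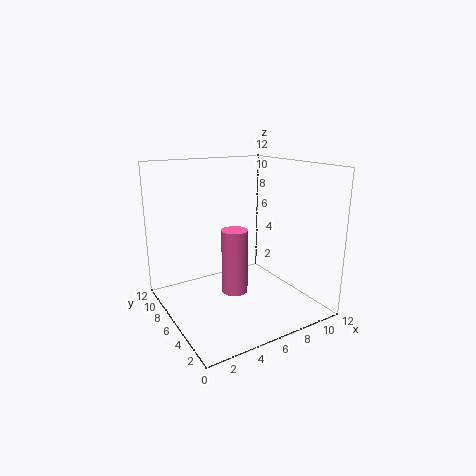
a = 4.5
b = 4
c = 2.5
s = 1
col = 'hotpink'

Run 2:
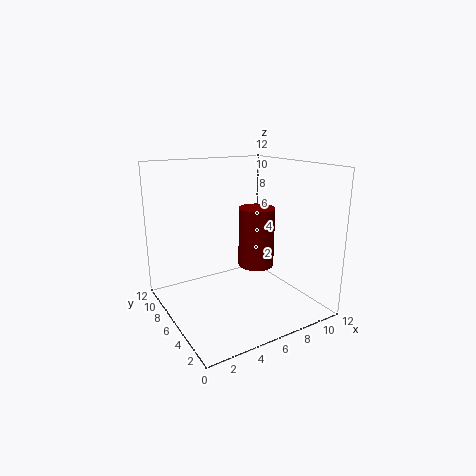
a = 7.5
b = 5.5
c = 3.5
s = 1.5
col = 'maroon'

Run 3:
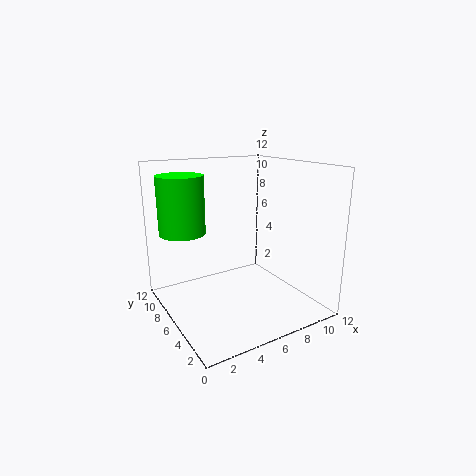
a = 2.5
b = 9.5
c = 6
s = 2
col = 'lime'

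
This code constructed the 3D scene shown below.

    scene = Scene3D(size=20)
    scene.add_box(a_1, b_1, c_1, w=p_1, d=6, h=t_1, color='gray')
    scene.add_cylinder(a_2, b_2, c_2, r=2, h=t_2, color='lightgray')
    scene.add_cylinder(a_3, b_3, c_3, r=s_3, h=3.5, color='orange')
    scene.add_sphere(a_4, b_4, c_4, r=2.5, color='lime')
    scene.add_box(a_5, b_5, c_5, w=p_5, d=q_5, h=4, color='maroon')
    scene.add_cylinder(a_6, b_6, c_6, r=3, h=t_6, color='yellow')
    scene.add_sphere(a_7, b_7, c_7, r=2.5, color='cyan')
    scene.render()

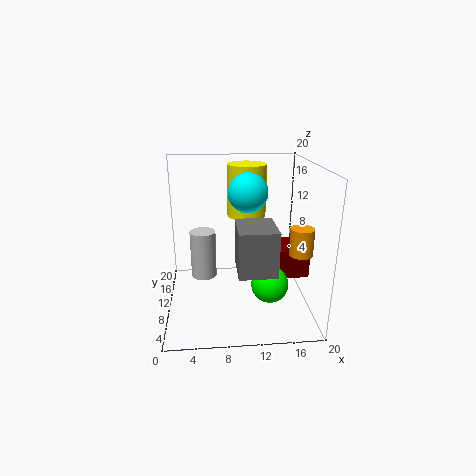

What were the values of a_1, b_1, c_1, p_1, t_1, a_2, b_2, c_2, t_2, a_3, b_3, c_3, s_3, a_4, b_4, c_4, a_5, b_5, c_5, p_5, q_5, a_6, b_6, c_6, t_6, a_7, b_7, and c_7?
a_1 = 9.5; b_1 = 3.5; c_1 = 7; p_1 = 5; t_1 = 6; a_2 = 5; b_2 = 15.5; c_2 = 1.5; t_2 = 7.5; a_3 = 17.5; b_3 = 5; c_3 = 9.5; s_3 = 1.5; a_4 = 14; b_4 = 6.5; c_4 = 4.5; a_5 = 15; b_5 = 7; c_5 = 5; p_5 = 4.5; q_5 = 5; a_6 = 12; b_6 = 17; c_6 = 11; t_6 = 8; a_7 = 11; b_7 = 7.5; c_7 = 17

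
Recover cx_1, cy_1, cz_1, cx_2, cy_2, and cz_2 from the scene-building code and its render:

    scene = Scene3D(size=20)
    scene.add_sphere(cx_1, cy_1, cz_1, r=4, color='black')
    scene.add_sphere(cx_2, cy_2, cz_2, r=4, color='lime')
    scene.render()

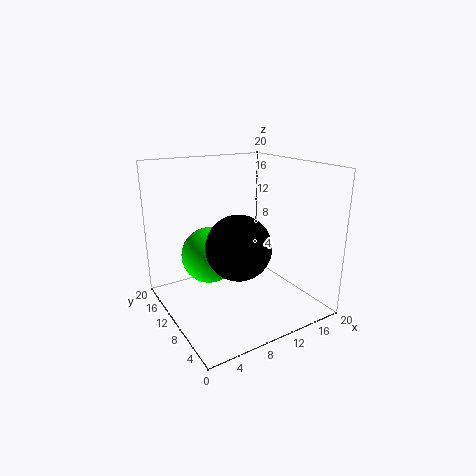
cx_1 = 7, cy_1 = 5, cz_1 = 11, cx_2 = 7, cy_2 = 13, cz_2 = 7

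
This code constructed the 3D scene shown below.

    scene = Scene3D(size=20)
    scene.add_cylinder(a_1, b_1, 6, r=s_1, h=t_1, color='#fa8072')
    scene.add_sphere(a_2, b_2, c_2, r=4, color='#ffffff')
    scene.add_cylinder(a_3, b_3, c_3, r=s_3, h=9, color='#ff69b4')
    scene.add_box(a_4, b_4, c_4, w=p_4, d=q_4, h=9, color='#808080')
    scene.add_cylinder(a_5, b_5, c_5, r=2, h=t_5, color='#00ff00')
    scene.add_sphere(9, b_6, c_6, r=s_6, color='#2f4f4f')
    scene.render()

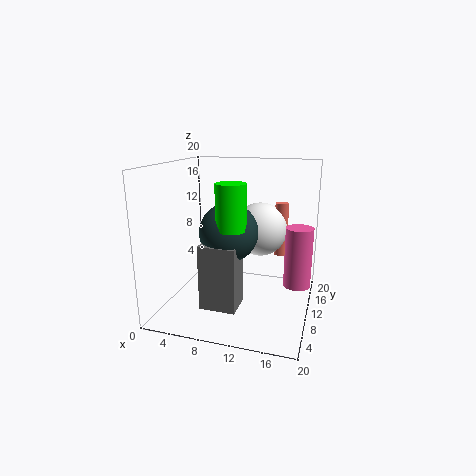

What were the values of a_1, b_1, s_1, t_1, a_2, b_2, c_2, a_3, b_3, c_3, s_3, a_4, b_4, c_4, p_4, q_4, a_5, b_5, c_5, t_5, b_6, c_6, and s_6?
a_1 = 15
b_1 = 16
s_1 = 1
t_1 = 8
a_2 = 12
b_2 = 15
c_2 = 10
a_3 = 18
b_3 = 14
c_3 = 2
s_3 = 2
a_4 = 6
b_4 = 5
c_4 = 1
p_4 = 5
q_4 = 4
a_5 = 10
b_5 = 7
c_5 = 12
t_5 = 6
b_6 = 9
c_6 = 11
s_6 = 4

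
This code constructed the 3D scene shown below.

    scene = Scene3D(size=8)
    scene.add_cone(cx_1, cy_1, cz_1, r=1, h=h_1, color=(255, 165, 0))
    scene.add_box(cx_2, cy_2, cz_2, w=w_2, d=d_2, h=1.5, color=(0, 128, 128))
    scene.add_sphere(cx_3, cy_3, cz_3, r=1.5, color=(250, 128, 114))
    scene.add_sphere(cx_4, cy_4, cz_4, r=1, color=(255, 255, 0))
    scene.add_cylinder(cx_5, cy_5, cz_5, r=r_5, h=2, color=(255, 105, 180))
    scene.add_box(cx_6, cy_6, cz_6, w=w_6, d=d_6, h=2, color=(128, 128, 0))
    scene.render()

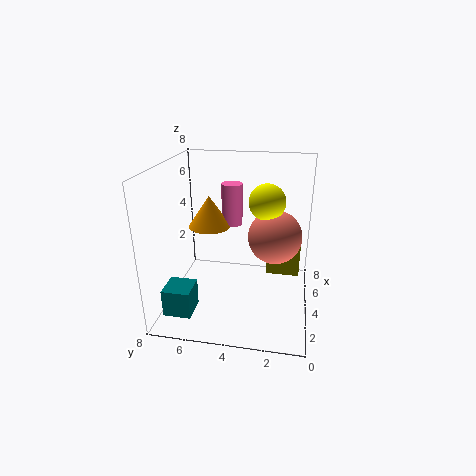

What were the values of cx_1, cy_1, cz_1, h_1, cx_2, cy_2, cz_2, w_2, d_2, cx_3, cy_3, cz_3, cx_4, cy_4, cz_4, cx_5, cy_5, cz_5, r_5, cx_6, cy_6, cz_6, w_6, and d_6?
cx_1 = 2
cy_1 = 5
cz_1 = 5.5
h_1 = 1.5
cx_2 = 1
cy_2 = 6
cz_2 = 0.5
w_2 = 1.5
d_2 = 1.5
cx_3 = 4.5
cy_3 = 2
cz_3 = 4
cx_4 = 4.5
cy_4 = 2.5
cz_4 = 6
cx_5 = 2.5
cy_5 = 4
cz_5 = 5.5
r_5 = 0.5
cx_6 = 5.5
cy_6 = 0.5
cz_6 = 1
w_6 = 1.5
d_6 = 2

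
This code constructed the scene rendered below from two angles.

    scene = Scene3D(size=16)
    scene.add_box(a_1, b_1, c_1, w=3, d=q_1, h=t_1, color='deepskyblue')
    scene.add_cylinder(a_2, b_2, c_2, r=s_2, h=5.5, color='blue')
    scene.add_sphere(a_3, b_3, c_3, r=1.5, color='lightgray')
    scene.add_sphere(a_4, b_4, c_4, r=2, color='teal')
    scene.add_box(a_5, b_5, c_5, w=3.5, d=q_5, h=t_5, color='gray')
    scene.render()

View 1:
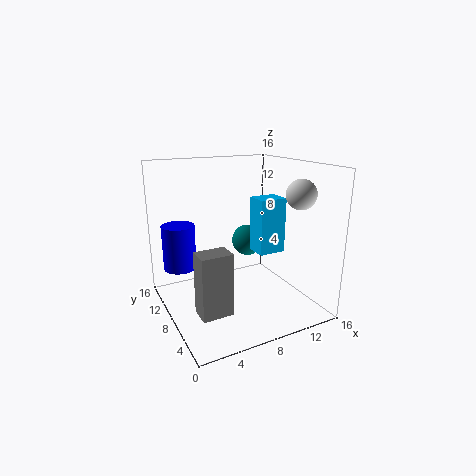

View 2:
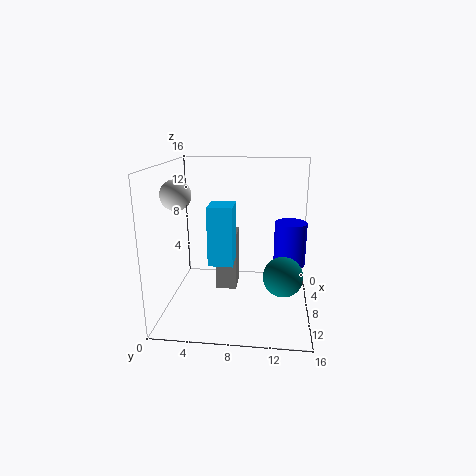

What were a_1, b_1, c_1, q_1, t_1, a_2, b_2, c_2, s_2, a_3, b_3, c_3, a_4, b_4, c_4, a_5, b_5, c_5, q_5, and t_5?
a_1 = 9.5, b_1 = 5.5, c_1 = 6.5, q_1 = 2.5, t_1 = 6, a_2 = 3, b_2 = 14, c_2 = 3, s_2 = 2, a_3 = 12, b_3 = 2.5, c_3 = 13.5, a_4 = 12, b_4 = 13, c_4 = 5.5, a_5 = 2.5, b_5 = 5, c_5 = 0.5, q_5 = 2.5, t_5 = 7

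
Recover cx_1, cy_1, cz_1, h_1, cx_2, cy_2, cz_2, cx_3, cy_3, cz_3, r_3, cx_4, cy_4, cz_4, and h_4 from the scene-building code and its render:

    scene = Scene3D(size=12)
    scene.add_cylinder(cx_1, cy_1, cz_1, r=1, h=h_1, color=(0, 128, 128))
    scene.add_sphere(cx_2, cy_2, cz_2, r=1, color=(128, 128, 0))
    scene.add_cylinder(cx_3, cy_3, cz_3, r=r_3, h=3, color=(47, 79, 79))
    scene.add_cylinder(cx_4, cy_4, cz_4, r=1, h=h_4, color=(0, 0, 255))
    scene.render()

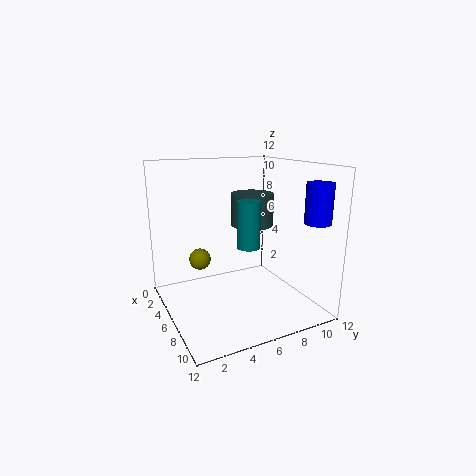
cx_1 = 6
cy_1 = 7
cz_1 = 5
h_1 = 4
cx_2 = 2
cy_2 = 4
cz_2 = 3
cx_3 = 3
cy_3 = 9
cz_3 = 6
r_3 = 2
cx_4 = 11
cy_4 = 10
cz_4 = 8
h_4 = 3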